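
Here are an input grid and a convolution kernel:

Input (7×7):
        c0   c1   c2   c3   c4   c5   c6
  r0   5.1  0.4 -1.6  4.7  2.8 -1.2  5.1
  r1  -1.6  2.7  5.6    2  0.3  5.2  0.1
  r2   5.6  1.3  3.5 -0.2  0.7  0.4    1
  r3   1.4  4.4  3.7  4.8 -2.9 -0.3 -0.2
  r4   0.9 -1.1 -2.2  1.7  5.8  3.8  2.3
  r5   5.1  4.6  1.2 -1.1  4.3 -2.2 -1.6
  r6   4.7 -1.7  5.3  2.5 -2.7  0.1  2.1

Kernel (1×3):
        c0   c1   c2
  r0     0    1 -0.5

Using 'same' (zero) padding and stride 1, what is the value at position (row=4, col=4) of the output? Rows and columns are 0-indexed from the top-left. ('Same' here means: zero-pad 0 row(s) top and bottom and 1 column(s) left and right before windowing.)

The receptive field on the zero-padded input at this output position is [1.7 5.8 3.8]. Elementwise product with the kernel and sum: 5.8·1 + 3.8·-0.5.

3.9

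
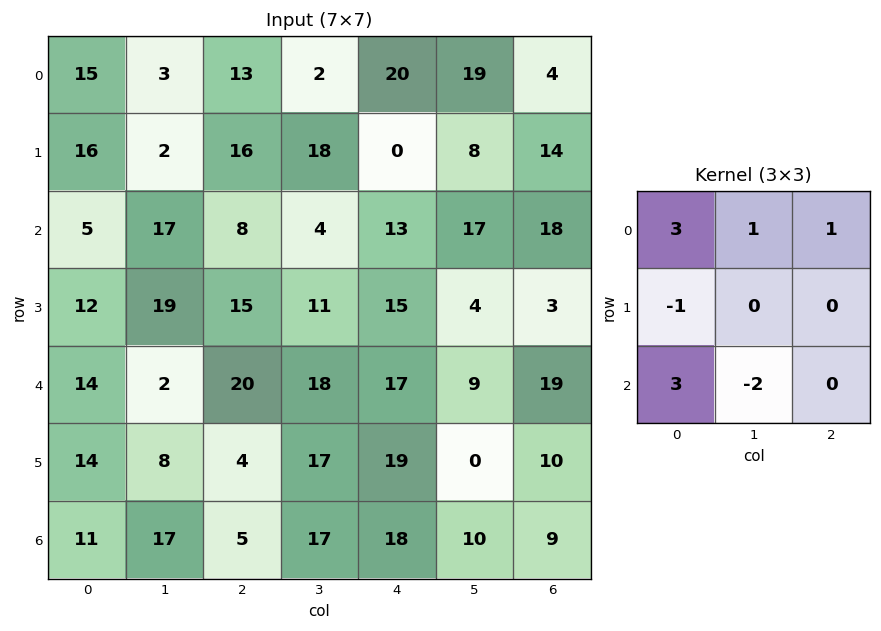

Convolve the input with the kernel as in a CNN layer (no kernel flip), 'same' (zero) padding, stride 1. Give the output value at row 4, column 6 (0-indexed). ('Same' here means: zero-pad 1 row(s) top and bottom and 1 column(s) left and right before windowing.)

The receptive field on the zero-padded input at this output position is [4 3 0 / 9 19 0 / 0 10 0]. Elementwise product with the kernel and sum: 4·3 + 3·1 + 0·1 + 9·-1 + 0·3 + 10·-2.

-14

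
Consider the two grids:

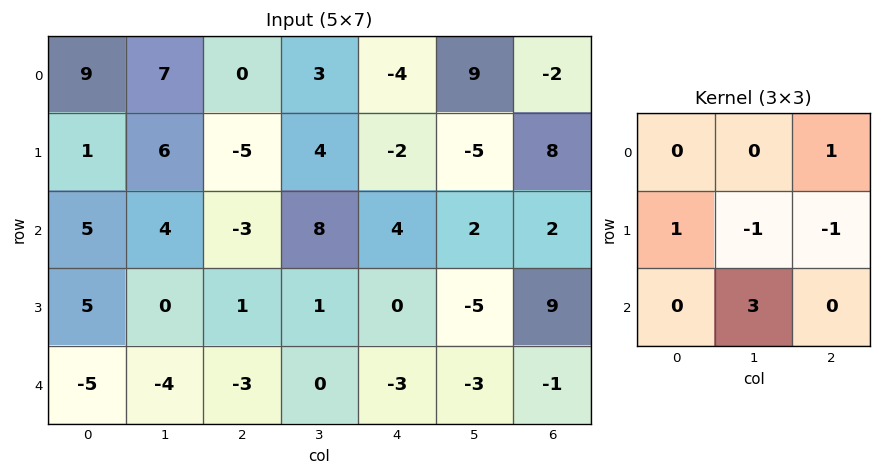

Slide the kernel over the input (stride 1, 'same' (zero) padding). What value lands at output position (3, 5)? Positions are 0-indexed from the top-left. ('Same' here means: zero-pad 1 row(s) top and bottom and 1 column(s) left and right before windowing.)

-11

The receptive field on the zero-padded input at this output position is [4 2 2 / 0 -5 9 / -3 -3 -1]. Elementwise product with the kernel and sum: 2·1 + 0·1 + -5·-1 + 9·-1 + -3·3.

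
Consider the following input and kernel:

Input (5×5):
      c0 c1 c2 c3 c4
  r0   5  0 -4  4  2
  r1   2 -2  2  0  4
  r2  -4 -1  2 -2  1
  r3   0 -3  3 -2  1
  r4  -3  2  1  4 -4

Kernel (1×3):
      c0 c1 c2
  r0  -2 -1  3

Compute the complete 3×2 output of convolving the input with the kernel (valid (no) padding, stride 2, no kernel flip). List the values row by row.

Output[0,0]: The receptive field on the input at this output position is [5 0 -4]. Elementwise product with the kernel and sum: 5·-2 + 0·-1 + -4·3.

-22 10
15 1
7 -18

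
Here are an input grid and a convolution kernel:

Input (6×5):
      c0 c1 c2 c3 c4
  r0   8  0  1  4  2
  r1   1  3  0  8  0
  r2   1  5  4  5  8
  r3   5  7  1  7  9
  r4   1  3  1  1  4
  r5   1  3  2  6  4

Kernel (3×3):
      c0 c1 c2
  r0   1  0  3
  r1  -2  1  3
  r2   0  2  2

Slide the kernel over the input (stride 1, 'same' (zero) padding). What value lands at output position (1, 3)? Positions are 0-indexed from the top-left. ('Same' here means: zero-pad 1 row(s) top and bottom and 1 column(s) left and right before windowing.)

41

The receptive field on the zero-padded input at this output position is [1 4 2 / 0 8 0 / 4 5 8]. Elementwise product with the kernel and sum: 1·1 + 2·3 + 0·-2 + 8·1 + 0·3 + 5·2 + 8·2.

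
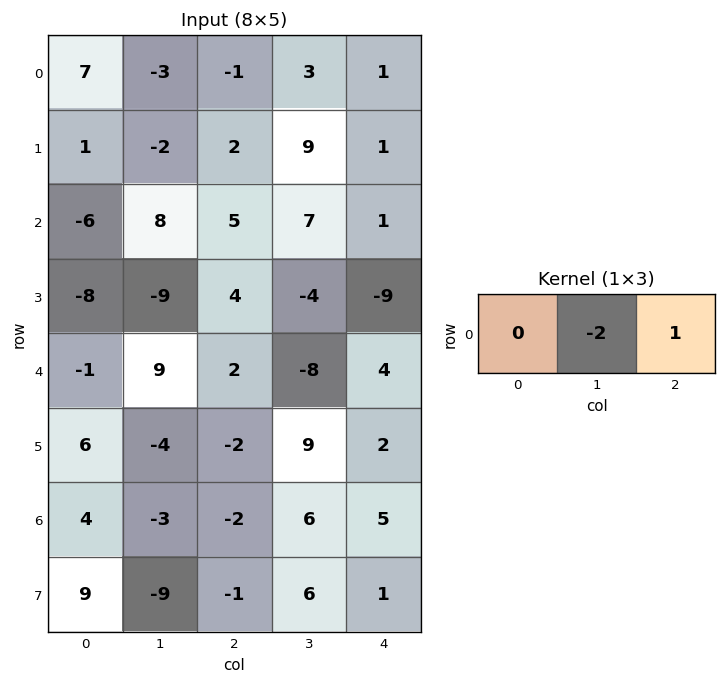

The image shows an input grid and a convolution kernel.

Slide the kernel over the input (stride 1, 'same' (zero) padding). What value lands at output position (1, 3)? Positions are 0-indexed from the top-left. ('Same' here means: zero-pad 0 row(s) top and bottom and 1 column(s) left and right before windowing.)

The receptive field on the zero-padded input at this output position is [2 9 1]. Elementwise product with the kernel and sum: 9·-2 + 1·1.

-17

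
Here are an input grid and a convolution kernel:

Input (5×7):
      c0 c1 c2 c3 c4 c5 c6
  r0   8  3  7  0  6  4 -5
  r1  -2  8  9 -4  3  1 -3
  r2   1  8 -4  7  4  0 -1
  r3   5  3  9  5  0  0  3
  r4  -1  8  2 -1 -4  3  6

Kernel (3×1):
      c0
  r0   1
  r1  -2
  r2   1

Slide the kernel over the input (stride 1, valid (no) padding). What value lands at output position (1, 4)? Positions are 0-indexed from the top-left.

-5

The receptive field on the input at this output position is [3 / 4 / 0]. Elementwise product with the kernel and sum: 3·1 + 4·-2 + 0·1.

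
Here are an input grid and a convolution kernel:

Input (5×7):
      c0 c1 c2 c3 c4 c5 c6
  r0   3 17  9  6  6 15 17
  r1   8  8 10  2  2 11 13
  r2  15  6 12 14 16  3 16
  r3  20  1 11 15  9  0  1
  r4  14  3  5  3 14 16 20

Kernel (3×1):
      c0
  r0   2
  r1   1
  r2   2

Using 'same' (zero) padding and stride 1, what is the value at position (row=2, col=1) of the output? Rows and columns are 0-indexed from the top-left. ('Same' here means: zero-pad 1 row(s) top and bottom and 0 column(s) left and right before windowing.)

The receptive field on the zero-padded input at this output position is [8 / 6 / 1]. Elementwise product with the kernel and sum: 8·2 + 6·1 + 1·2.

24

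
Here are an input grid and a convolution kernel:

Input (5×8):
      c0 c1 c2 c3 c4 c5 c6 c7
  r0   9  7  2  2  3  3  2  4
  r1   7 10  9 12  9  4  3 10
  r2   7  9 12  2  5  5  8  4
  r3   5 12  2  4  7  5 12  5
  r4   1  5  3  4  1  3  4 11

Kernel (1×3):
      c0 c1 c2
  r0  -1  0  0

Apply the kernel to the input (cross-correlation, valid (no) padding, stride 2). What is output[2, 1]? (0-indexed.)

The receptive field on the input at this output position is [3 4 1]. Elementwise product with the kernel and sum: 3·-1.

-3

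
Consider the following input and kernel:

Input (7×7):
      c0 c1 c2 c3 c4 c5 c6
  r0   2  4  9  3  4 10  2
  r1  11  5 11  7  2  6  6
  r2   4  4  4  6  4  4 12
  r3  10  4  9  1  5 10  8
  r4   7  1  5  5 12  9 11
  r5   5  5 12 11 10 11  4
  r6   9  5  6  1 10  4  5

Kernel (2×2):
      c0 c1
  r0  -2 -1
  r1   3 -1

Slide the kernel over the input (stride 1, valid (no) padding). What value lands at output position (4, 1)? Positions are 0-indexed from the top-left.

-4

The receptive field on the input at this output position is [1 5 / 5 12]. Elementwise product with the kernel and sum: 1·-2 + 5·-1 + 5·3 + 12·-1.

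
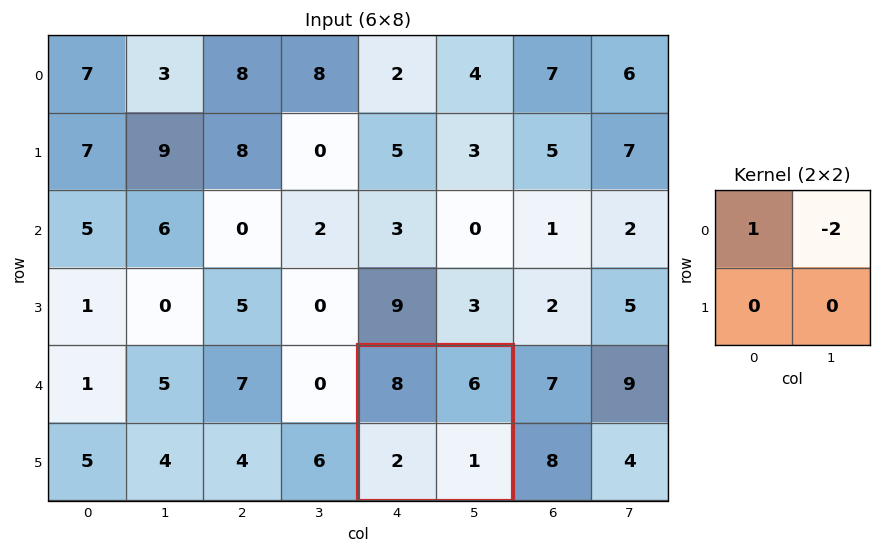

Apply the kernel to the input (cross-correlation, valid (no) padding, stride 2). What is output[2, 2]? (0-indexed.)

The receptive field on the input at this output position is [8 6 / 2 1]. Elementwise product with the kernel and sum: 8·1 + 6·-2.

-4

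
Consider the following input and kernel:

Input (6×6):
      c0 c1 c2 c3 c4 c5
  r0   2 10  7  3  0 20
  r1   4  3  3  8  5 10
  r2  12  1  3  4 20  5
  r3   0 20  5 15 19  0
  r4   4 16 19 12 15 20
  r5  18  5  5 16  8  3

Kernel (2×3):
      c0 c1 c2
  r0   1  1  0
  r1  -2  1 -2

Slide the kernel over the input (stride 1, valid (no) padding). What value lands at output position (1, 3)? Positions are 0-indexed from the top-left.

15

The receptive field on the input at this output position is [8 5 10 / 4 20 5]. Elementwise product with the kernel and sum: 8·1 + 5·1 + 4·-2 + 20·1 + 5·-2.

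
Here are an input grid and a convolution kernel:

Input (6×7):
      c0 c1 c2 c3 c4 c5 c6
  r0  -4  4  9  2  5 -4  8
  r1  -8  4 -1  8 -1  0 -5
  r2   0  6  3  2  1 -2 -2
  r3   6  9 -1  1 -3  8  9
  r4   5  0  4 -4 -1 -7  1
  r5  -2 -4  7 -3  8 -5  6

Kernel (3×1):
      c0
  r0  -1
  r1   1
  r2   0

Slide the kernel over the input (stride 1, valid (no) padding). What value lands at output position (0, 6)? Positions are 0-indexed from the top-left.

-13

The receptive field on the input at this output position is [8 / -5 / -2]. Elementwise product with the kernel and sum: 8·-1 + -5·1.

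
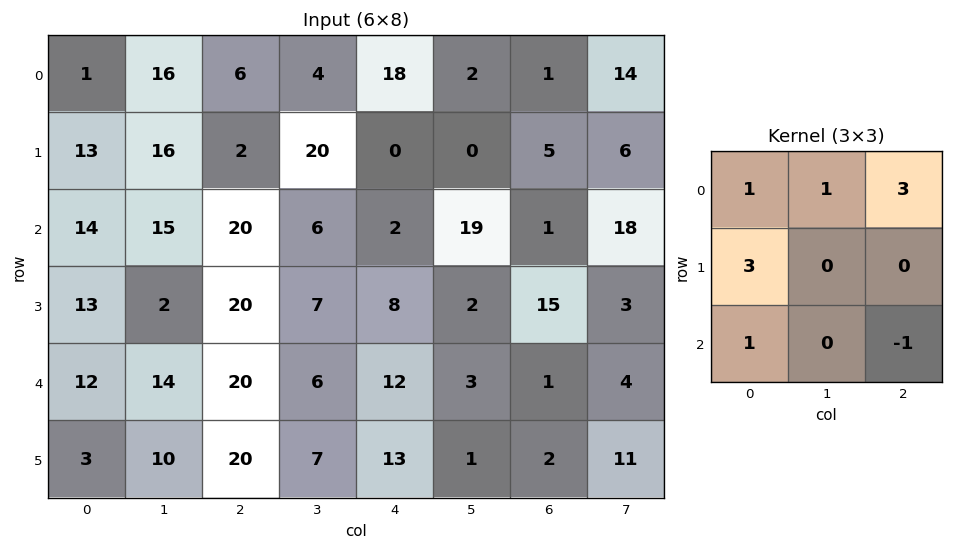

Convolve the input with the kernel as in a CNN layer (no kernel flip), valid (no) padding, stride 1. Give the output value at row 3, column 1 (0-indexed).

88

The receptive field on the input at this output position is [2 20 7 / 14 20 6 / 10 20 7]. Elementwise product with the kernel and sum: 2·1 + 20·1 + 7·3 + 14·3 + 10·1 + 7·-1.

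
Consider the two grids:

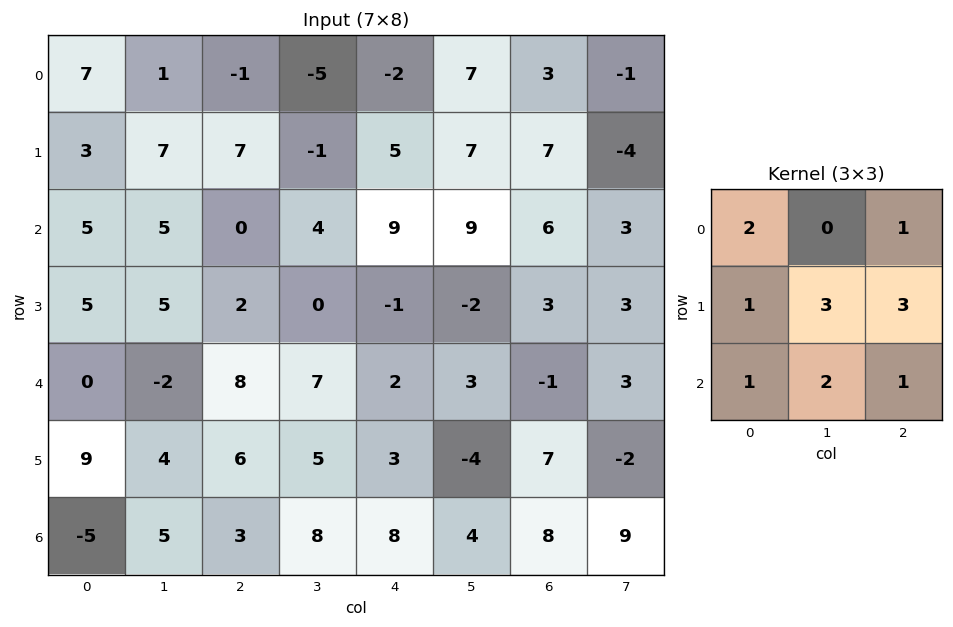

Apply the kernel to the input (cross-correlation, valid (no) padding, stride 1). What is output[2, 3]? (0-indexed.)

22

The receptive field on the input at this output position is [4 9 9 / 0 -1 -2 / 7 2 3]. Elementwise product with the kernel and sum: 4·2 + 9·1 + 0·1 + -1·3 + -2·3 + 7·1 + 2·2 + 3·1.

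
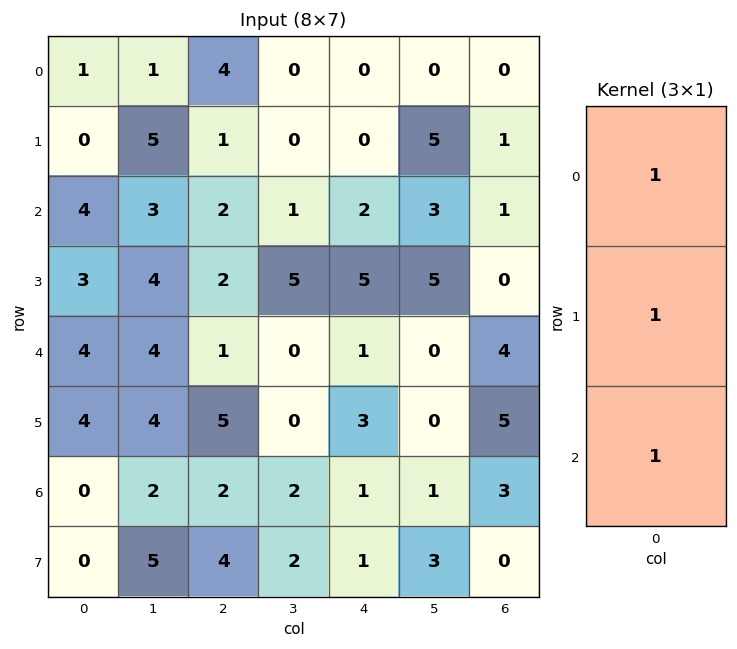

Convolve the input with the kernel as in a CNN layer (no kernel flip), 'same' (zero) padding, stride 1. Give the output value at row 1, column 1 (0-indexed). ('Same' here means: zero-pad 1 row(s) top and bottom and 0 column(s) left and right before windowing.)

The receptive field on the zero-padded input at this output position is [1 / 5 / 3]. Elementwise product with the kernel and sum: 1·1 + 5·1 + 3·1.

9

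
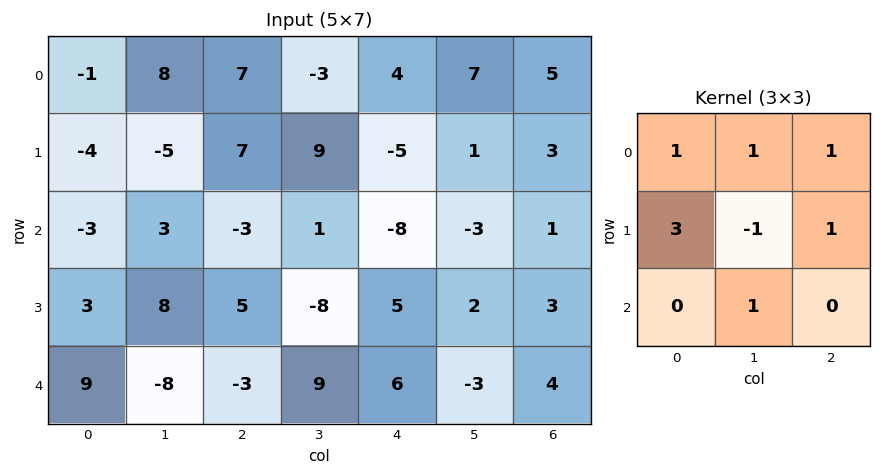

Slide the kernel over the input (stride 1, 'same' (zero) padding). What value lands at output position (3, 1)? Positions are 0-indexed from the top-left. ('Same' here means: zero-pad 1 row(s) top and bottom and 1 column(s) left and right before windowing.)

The receptive field on the zero-padded input at this output position is [-3 3 -3 / 3 8 5 / 9 -8 -3]. Elementwise product with the kernel and sum: -3·1 + 3·1 + -3·1 + 3·3 + 8·-1 + 5·1 + -8·1.

-5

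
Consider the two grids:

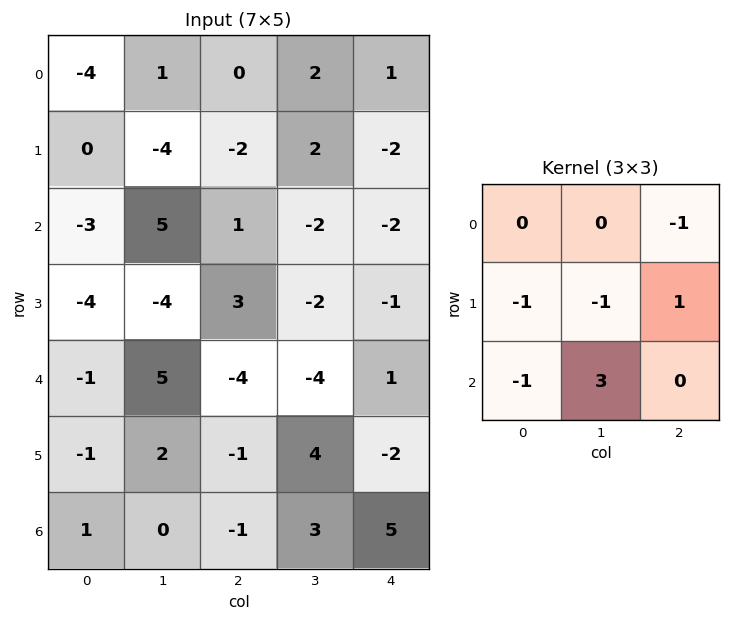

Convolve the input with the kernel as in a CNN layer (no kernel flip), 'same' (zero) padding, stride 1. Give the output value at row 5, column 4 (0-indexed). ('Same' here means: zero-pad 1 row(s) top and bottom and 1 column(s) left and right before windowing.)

10

The receptive field on the zero-padded input at this output position is [-4 1 0 / 4 -2 0 / 3 5 0]. Elementwise product with the kernel and sum: 0·-1 + 4·-1 + -2·-1 + 0·1 + 3·-1 + 5·3.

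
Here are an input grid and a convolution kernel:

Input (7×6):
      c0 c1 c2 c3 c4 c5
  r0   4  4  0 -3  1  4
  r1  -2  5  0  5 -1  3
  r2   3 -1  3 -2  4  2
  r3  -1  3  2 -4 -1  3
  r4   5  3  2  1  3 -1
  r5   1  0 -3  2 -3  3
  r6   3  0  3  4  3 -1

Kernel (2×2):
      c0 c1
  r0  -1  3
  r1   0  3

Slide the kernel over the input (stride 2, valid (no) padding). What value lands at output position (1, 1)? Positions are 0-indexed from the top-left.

The receptive field on the input at this output position is [3 -2 / 2 -4]. Elementwise product with the kernel and sum: 3·-1 + -2·3 + -4·3.

-21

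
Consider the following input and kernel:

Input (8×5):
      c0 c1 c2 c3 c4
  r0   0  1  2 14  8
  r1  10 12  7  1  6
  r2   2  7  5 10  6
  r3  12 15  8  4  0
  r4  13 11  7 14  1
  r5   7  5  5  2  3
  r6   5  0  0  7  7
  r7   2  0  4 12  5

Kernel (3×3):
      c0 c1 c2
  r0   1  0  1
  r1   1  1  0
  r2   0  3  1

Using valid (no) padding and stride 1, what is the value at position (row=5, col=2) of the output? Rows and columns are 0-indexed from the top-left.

56

The receptive field on the input at this output position is [5 2 3 / 0 7 7 / 4 12 5]. Elementwise product with the kernel and sum: 5·1 + 3·1 + 0·1 + 7·1 + 12·3 + 5·1.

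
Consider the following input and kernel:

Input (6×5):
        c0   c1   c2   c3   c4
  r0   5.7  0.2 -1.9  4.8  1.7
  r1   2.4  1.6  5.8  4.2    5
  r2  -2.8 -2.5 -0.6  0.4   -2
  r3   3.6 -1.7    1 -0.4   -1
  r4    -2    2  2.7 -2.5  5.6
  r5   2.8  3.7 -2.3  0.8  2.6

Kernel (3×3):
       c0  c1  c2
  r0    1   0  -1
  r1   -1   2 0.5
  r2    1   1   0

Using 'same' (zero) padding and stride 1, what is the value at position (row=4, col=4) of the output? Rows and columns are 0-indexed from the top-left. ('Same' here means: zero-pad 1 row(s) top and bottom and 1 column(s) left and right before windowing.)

The receptive field on the zero-padded input at this output position is [-0.4 -1 0 / -2.5 5.6 0 / 0.8 2.6 0]. Elementwise product with the kernel and sum: -0.4·1 + 0·-1 + -2.5·-1 + 5.6·2 + 0·0.5 + 0.8·1 + 2.6·1.

16.7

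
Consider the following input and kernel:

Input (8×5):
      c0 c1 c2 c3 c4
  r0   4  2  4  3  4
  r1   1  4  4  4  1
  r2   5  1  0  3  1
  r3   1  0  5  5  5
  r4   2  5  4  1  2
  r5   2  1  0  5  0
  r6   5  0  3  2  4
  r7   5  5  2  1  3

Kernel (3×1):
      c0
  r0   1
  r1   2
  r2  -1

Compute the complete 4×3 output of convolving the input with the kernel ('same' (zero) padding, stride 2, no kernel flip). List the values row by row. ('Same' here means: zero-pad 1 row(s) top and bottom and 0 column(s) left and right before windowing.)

Output[0,0]: The receptive field on the zero-padded input at this output position is [0 / 4 / 1]. Elementwise product with the kernel and sum: 0·1 + 4·2 + 1·-1.

7 4 7
10 -1 -2
3 13 9
7 4 5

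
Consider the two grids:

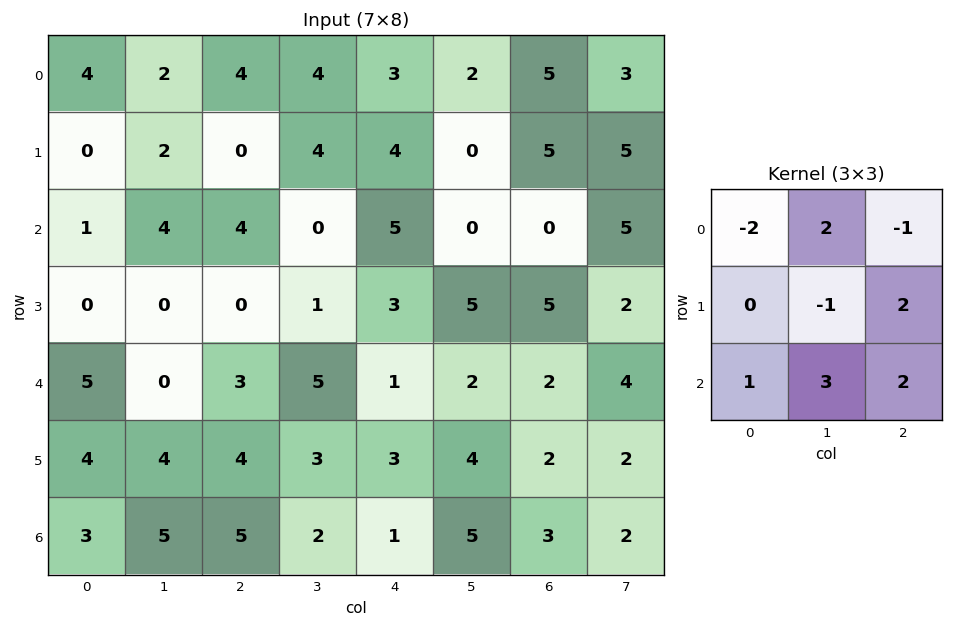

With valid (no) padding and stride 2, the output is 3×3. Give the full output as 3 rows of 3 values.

11 15 8
13 12 6
19 19 22

Output[0,0]: The receptive field on the input at this output position is [4 2 4 / 0 2 0 / 1 4 4]. Elementwise product with the kernel and sum: 4·-2 + 2·2 + 4·-1 + 2·-1 + 0·2 + 1·1 + 4·3 + 4·2.
Output[0,1]: The receptive field on the input at this output position is [4 4 3 / 0 4 4 / 4 0 5]. Elementwise product with the kernel and sum: 4·-2 + 4·2 + 3·-1 + 4·-1 + 4·2 + 4·1 + 0·3 + 5·2.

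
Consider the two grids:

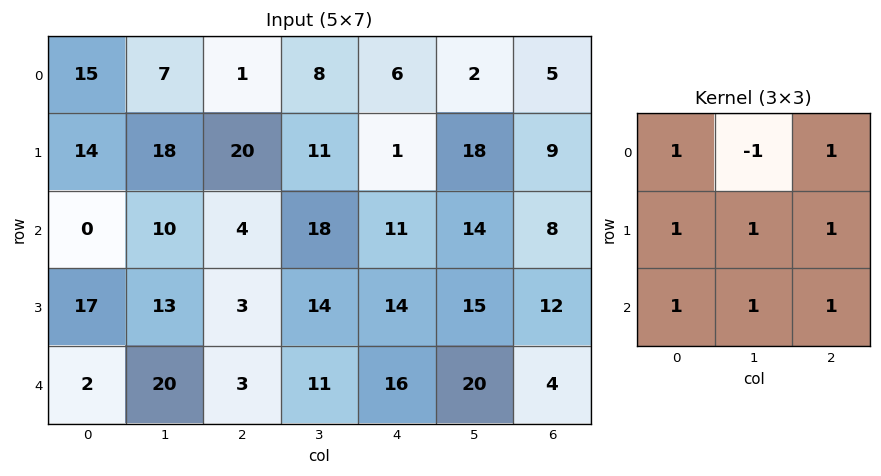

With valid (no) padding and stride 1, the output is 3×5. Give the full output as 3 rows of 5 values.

Output[0,0]: The receptive field on the input at this output position is [15 7 1 / 14 18 20 / 0 10 4]. Elementwise product with the kernel and sum: 15·1 + 7·-1 + 1·1 + 14·1 + 18·1 + 20·1 + 0·1 + 10·1 + 4·1.

75 95 64 77 70
63 71 74 114 66
52 88 58 111 86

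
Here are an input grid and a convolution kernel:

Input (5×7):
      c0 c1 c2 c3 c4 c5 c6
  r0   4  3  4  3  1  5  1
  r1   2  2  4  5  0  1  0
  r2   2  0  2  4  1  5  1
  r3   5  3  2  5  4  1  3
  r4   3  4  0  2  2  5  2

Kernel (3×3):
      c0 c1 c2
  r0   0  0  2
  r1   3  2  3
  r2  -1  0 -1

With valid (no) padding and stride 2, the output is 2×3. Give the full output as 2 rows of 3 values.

26 21 2
28 28 21

Output[0,0]: The receptive field on the input at this output position is [4 3 4 / 2 2 4 / 2 0 2]. Elementwise product with the kernel and sum: 4·2 + 2·3 + 2·2 + 4·3 + 2·-1 + 2·-1.
Output[0,1]: The receptive field on the input at this output position is [4 3 1 / 4 5 0 / 2 4 1]. Elementwise product with the kernel and sum: 1·2 + 4·3 + 5·2 + 0·3 + 2·-1 + 1·-1.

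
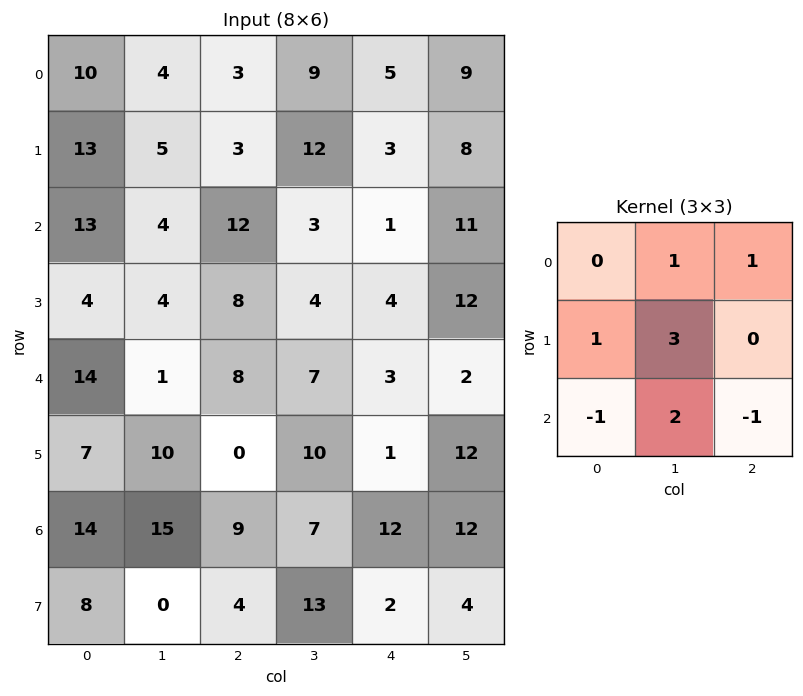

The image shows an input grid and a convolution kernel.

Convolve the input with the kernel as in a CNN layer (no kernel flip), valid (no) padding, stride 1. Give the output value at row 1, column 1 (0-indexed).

63

The receptive field on the input at this output position is [5 3 12 / 4 12 3 / 4 8 4]. Elementwise product with the kernel and sum: 3·1 + 12·1 + 4·1 + 12·3 + 4·-1 + 8·2 + 4·-1.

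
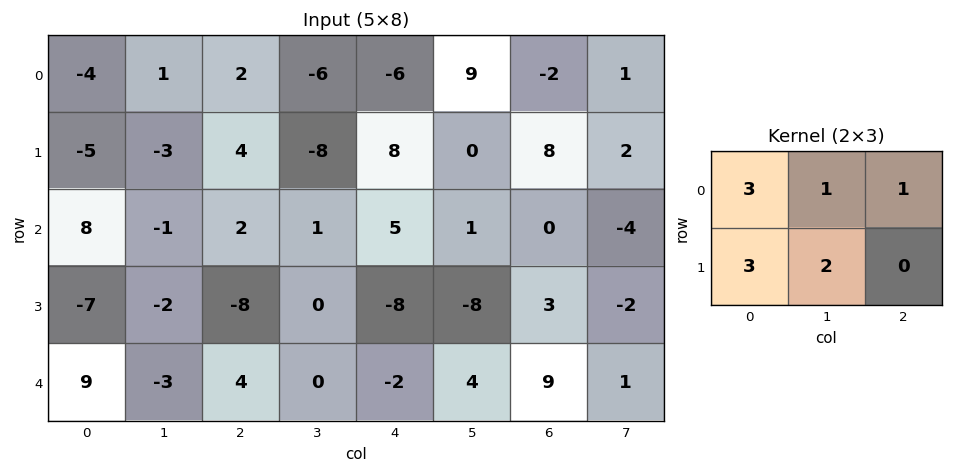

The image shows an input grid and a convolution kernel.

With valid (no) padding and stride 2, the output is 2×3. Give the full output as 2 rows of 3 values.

-30 -10 13
0 -12 -24

Output[0,0]: The receptive field on the input at this output position is [-4 1 2 / -5 -3 4]. Elementwise product with the kernel and sum: -4·3 + 1·1 + 2·1 + -5·3 + -3·2.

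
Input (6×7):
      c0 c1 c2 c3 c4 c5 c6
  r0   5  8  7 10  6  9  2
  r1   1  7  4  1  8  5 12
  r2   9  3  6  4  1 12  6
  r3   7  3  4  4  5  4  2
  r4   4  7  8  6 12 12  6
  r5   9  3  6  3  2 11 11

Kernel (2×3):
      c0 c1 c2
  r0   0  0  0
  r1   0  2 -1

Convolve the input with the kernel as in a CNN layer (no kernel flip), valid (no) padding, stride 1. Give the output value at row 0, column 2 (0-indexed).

The receptive field on the input at this output position is [7 10 6 / 4 1 8]. Elementwise product with the kernel and sum: 1·2 + 8·-1.

-6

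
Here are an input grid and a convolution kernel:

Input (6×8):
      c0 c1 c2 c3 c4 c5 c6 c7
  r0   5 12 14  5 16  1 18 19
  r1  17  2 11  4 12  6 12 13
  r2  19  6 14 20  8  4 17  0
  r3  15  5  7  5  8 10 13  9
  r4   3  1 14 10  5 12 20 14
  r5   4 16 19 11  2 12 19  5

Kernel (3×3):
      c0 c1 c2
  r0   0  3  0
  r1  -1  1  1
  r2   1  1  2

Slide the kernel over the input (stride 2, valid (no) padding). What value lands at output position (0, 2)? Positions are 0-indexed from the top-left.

55

The receptive field on the input at this output position is [16 1 18 / 12 6 12 / 8 4 17]. Elementwise product with the kernel and sum: 1·3 + 12·-1 + 6·1 + 12·1 + 8·1 + 4·1 + 17·2.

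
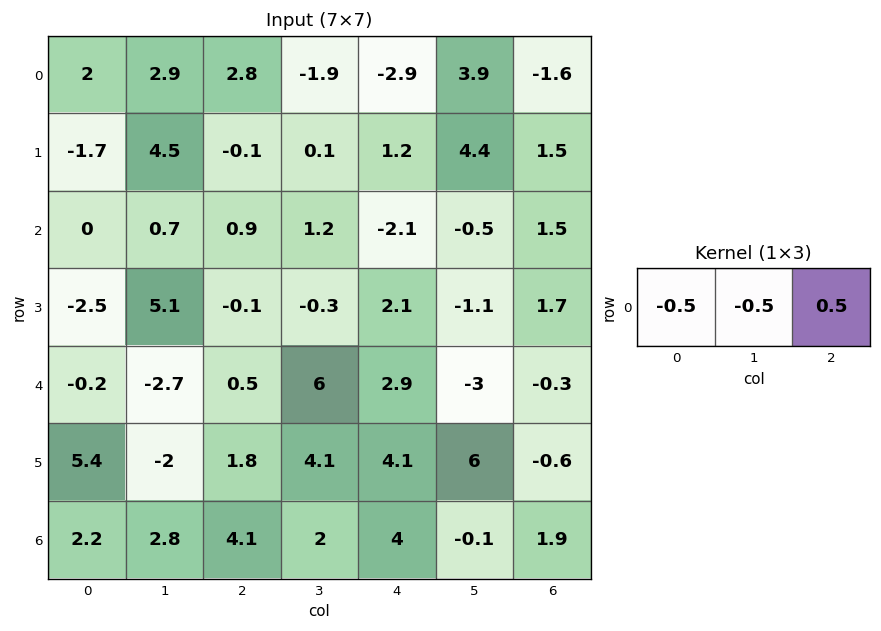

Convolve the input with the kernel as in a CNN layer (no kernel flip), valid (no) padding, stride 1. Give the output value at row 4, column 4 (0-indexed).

The receptive field on the input at this output position is [2.9 -3 -0.3]. Elementwise product with the kernel and sum: 2.9·-0.5 + -3·-0.5 + -0.3·0.5.

-0.1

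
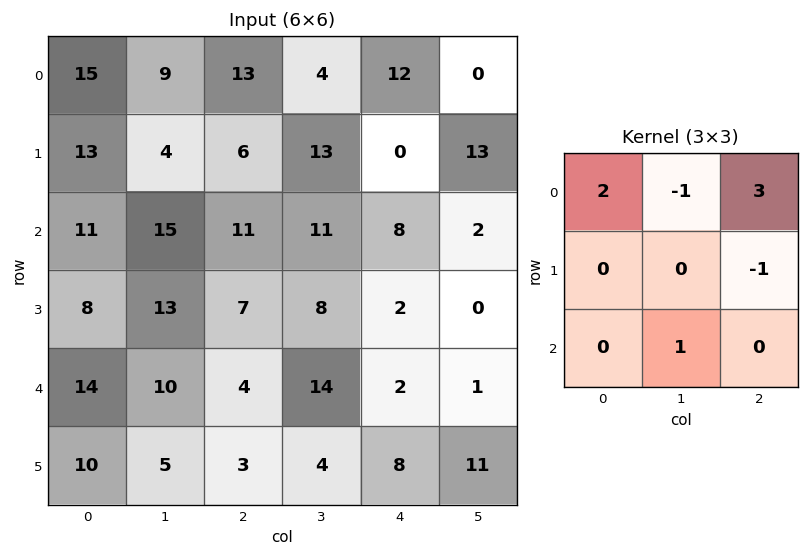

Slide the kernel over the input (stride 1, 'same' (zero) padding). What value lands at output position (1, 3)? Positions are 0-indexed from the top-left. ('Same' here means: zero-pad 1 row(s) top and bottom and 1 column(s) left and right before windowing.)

69

The receptive field on the zero-padded input at this output position is [13 4 12 / 6 13 0 / 11 11 8]. Elementwise product with the kernel and sum: 13·2 + 4·-1 + 12·3 + 0·-1 + 11·1.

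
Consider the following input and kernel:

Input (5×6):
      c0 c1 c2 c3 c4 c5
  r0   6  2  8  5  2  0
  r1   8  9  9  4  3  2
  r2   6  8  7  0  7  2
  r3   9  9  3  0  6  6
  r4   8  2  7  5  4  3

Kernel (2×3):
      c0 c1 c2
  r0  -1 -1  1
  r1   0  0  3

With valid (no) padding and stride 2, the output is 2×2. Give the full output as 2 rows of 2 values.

27 -2
2 18

Output[0,0]: The receptive field on the input at this output position is [6 2 8 / 8 9 9]. Elementwise product with the kernel and sum: 6·-1 + 2·-1 + 8·1 + 9·3.
Output[0,1]: The receptive field on the input at this output position is [8 5 2 / 9 4 3]. Elementwise product with the kernel and sum: 8·-1 + 5·-1 + 2·1 + 3·3.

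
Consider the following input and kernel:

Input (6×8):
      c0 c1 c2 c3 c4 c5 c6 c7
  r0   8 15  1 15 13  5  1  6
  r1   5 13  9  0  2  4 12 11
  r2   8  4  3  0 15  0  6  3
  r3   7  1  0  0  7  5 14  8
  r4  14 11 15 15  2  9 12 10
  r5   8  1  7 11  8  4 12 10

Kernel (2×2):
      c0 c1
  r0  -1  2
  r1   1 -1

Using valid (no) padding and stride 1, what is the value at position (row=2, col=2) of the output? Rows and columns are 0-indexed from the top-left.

The receptive field on the input at this output position is [3 0 / 0 0]. Elementwise product with the kernel and sum: 3·-1 + 0·2 + 0·1 + 0·-1.

-3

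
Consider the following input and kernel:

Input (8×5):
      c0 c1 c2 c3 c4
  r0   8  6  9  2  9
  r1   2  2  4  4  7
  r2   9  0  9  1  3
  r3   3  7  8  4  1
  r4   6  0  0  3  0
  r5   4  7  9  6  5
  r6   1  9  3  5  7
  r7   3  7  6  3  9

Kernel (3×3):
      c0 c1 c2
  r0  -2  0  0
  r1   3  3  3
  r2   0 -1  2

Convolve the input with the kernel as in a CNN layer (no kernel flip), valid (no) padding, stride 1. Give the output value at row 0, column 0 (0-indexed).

The receptive field on the input at this output position is [8 6 9 / 2 2 4 / 9 0 9]. Elementwise product with the kernel and sum: 8·-2 + 2·3 + 2·3 + 4·3 + 0·-1 + 9·2.

26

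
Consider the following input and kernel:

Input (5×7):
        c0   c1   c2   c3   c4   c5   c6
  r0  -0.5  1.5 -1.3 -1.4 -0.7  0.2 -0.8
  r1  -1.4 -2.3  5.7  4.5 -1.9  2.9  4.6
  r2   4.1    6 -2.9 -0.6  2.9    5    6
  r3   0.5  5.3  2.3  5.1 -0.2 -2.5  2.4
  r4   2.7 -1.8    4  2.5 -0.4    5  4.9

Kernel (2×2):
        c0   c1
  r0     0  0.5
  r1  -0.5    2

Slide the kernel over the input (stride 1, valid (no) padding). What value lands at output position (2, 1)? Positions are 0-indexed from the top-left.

0.5

The receptive field on the input at this output position is [6 -2.9 / 5.3 2.3]. Elementwise product with the kernel and sum: -2.9·0.5 + 5.3·-0.5 + 2.3·2.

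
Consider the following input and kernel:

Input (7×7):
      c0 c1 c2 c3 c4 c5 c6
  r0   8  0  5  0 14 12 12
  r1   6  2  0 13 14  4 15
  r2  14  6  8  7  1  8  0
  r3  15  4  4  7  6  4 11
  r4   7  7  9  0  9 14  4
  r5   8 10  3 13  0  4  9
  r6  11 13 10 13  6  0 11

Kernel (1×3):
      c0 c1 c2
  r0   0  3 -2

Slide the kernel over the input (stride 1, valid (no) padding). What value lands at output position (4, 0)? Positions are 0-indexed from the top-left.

3

The receptive field on the input at this output position is [7 7 9]. Elementwise product with the kernel and sum: 7·3 + 9·-2.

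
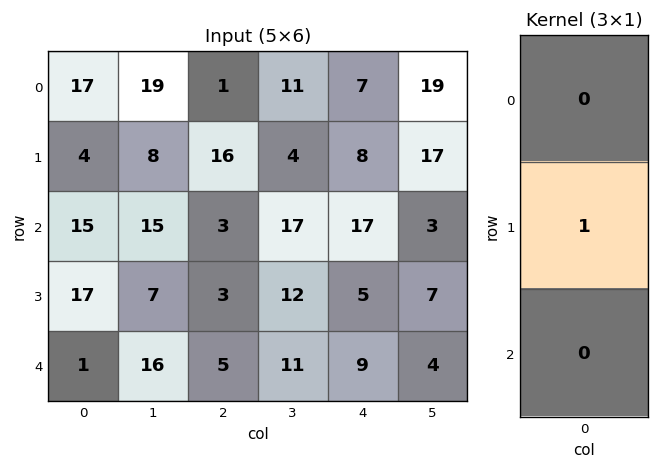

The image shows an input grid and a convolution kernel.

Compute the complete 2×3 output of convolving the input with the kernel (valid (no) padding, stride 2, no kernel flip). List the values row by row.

4 16 8
17 3 5

Output[0,0]: The receptive field on the input at this output position is [17 / 4 / 15]. Elementwise product with the kernel and sum: 4·1.
Output[0,1]: The receptive field on the input at this output position is [1 / 16 / 3]. Elementwise product with the kernel and sum: 16·1.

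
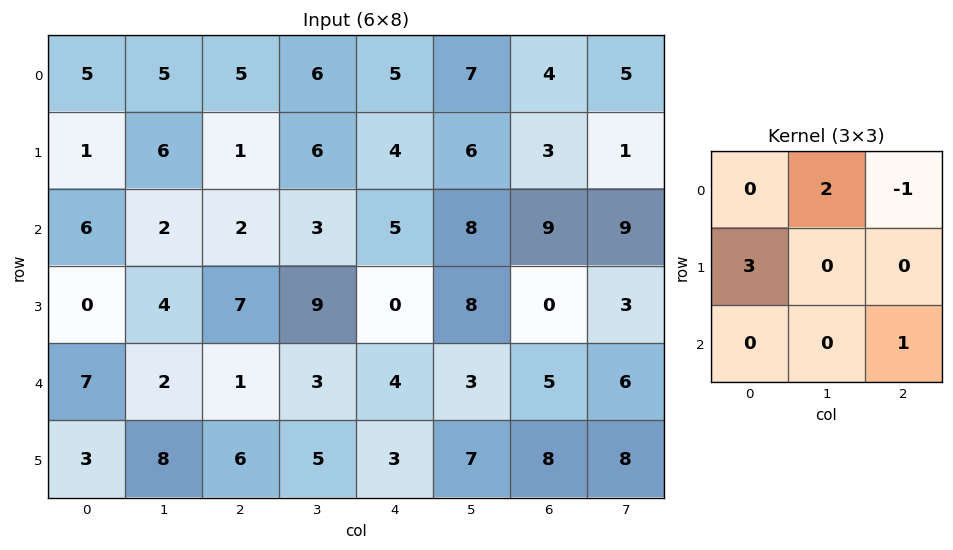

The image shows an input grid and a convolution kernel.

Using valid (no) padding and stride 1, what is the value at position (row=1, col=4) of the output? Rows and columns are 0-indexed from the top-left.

24

The receptive field on the input at this output position is [4 6 3 / 5 8 9 / 0 8 0]. Elementwise product with the kernel and sum: 6·2 + 3·-1 + 5·3 + 0·1.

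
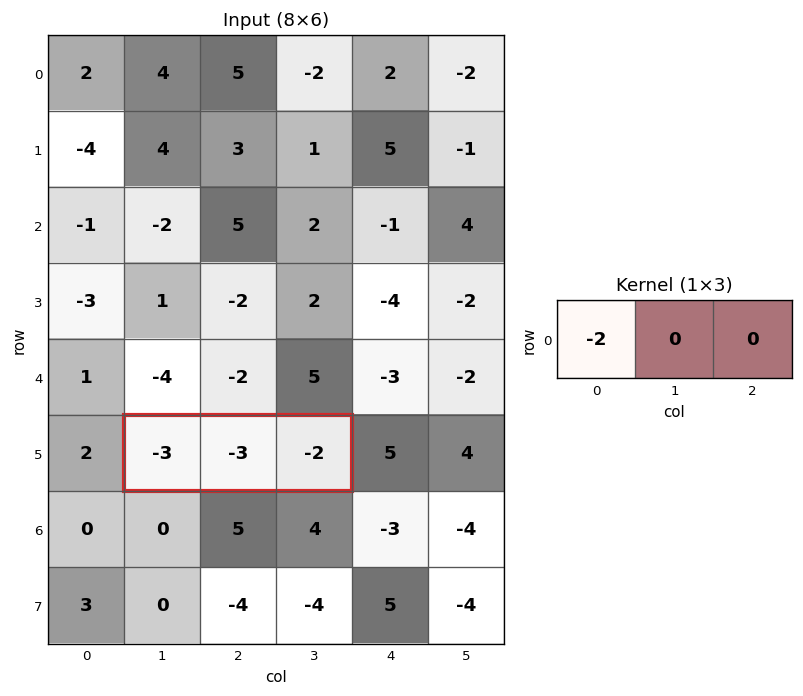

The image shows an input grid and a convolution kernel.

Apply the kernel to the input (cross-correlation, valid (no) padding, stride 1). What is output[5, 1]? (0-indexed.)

6

The receptive field on the input at this output position is [-3 -3 -2]. Elementwise product with the kernel and sum: -3·-2.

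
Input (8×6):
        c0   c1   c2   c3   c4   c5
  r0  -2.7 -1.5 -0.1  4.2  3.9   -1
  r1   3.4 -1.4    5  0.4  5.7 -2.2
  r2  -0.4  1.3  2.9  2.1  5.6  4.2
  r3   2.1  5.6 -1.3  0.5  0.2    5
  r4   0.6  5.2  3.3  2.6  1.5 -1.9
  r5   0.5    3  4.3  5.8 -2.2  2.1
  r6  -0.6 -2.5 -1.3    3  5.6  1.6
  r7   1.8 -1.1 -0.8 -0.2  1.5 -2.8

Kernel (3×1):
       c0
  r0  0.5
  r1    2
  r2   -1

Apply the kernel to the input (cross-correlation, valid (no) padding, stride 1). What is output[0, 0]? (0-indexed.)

The receptive field on the input at this output position is [-2.7 / 3.4 / -0.4]. Elementwise product with the kernel and sum: -2.7·0.5 + 3.4·2 + -0.4·-1.

5.85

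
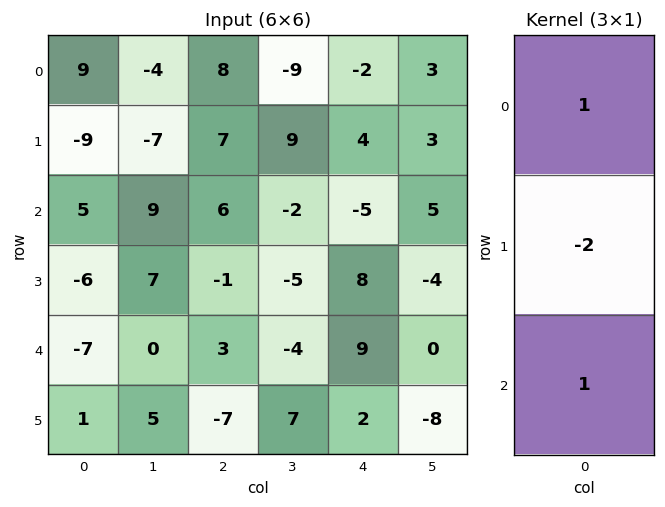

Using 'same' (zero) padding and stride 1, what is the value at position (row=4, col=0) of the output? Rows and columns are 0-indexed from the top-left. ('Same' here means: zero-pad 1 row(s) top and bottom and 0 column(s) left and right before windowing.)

The receptive field on the zero-padded input at this output position is [-6 / -7 / 1]. Elementwise product with the kernel and sum: -6·1 + -7·-2 + 1·1.

9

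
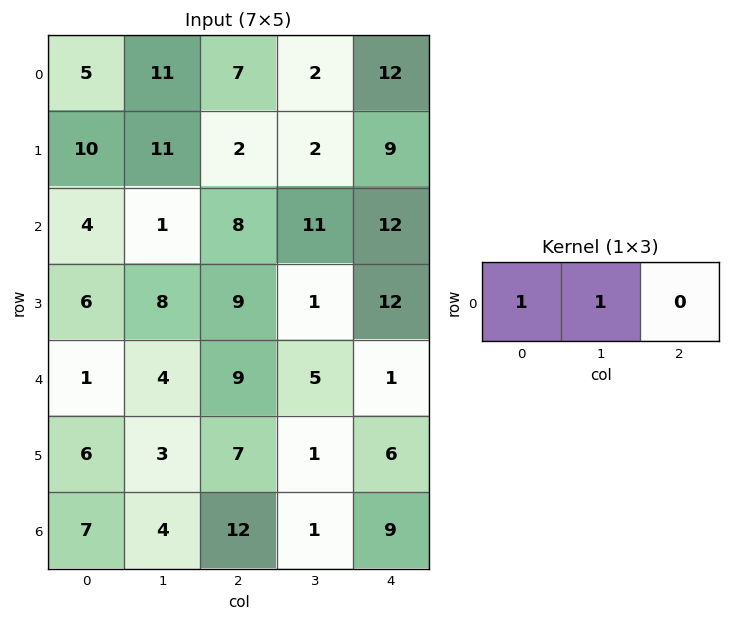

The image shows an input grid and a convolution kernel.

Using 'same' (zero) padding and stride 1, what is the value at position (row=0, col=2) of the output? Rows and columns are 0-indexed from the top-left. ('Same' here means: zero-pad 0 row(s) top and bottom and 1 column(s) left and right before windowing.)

The receptive field on the zero-padded input at this output position is [11 7 2]. Elementwise product with the kernel and sum: 11·1 + 7·1.

18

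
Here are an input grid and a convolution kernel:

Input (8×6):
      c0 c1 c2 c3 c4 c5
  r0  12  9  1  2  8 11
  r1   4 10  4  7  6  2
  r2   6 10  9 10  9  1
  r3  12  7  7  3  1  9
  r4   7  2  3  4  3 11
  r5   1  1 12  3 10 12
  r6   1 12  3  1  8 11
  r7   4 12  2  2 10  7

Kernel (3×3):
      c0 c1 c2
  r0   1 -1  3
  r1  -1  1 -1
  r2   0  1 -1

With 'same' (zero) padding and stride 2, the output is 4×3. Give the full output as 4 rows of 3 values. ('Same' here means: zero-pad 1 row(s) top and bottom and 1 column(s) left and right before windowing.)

-3 -13 -1
27 20 -3
14 15 15
-17 -12 28

Output[0,0]: The receptive field on the zero-padded input at this output position is [0 0 0 / 0 12 9 / 0 4 10]. Elementwise product with the kernel and sum: 0·1 + 0·-1 + 0·3 + 0·-1 + 12·1 + 9·-1 + 4·1 + 10·-1.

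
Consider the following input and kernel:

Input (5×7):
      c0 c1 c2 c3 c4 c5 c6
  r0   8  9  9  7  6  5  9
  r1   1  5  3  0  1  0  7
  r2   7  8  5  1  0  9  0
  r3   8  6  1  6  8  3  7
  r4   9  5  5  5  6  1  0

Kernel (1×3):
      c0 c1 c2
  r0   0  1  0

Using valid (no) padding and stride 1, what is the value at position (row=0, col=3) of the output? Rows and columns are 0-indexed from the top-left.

The receptive field on the input at this output position is [7 6 5]. Elementwise product with the kernel and sum: 6·1.

6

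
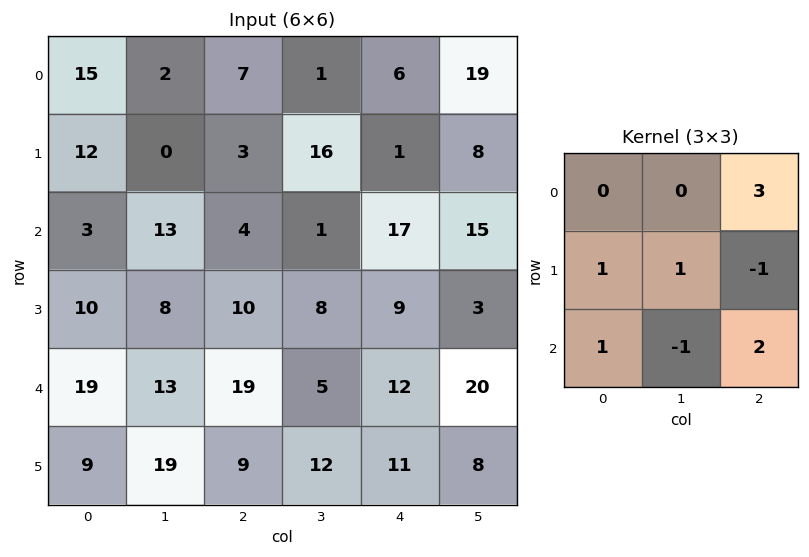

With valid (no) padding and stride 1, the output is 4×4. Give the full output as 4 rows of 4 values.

28 1 73 80
43 78 11 32
64 17 98 92
51 85 58 23

Output[0,0]: The receptive field on the input at this output position is [15 2 7 / 12 0 3 / 3 13 4]. Elementwise product with the kernel and sum: 7·3 + 12·1 + 0·1 + 3·-1 + 3·1 + 13·-1 + 4·2.
Output[0,1]: The receptive field on the input at this output position is [2 7 1 / 0 3 16 / 13 4 1]. Elementwise product with the kernel and sum: 1·3 + 0·1 + 3·1 + 16·-1 + 13·1 + 4·-1 + 1·2.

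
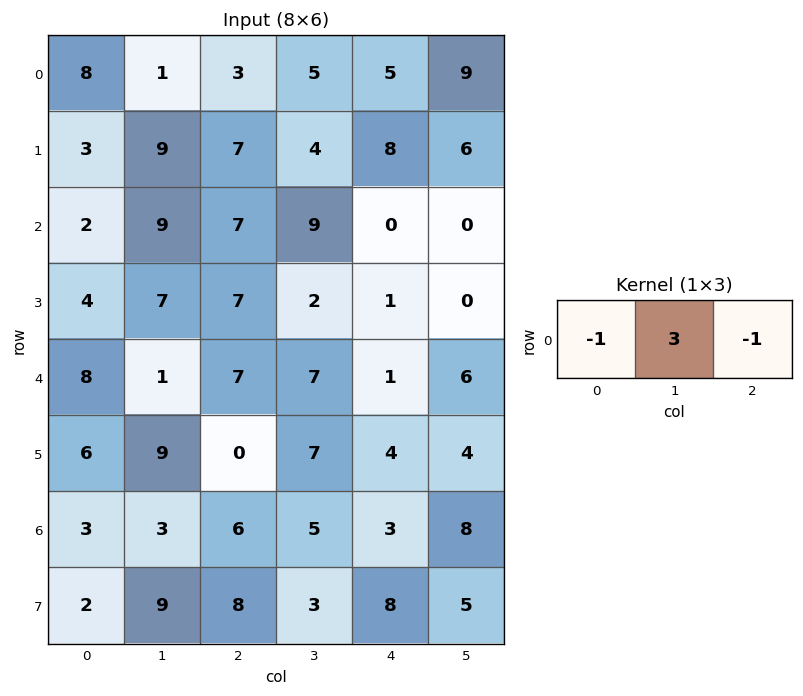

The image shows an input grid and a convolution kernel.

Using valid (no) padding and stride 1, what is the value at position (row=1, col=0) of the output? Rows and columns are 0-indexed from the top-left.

17

The receptive field on the input at this output position is [3 9 7]. Elementwise product with the kernel and sum: 3·-1 + 9·3 + 7·-1.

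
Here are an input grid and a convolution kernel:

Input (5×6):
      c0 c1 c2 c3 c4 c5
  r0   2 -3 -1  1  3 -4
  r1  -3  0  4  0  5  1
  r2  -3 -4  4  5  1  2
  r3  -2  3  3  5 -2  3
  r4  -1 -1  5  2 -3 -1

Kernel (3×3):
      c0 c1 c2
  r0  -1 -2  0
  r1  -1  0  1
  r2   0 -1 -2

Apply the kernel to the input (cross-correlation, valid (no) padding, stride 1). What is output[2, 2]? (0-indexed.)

The receptive field on the input at this output position is [4 5 1 / 3 5 -2 / 5 2 -3]. Elementwise product with the kernel and sum: 4·-1 + 5·-2 + 3·-1 + -2·1 + 2·-1 + -3·-2.

-15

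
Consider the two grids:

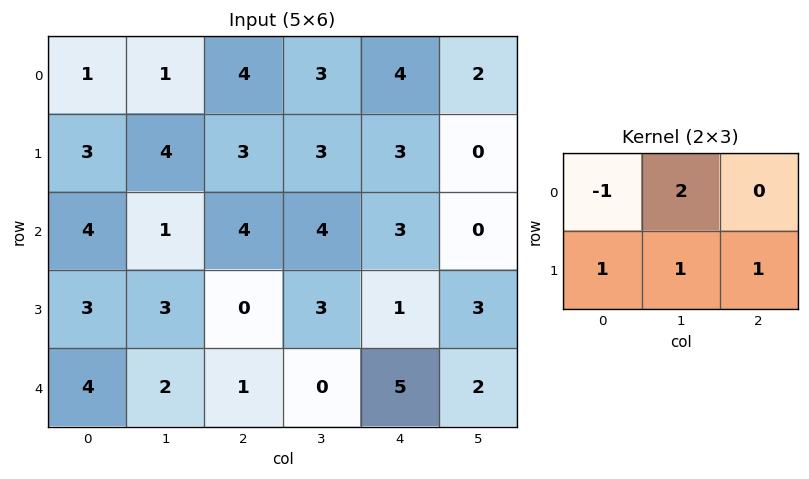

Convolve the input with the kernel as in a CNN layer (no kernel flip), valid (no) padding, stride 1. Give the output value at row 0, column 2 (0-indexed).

The receptive field on the input at this output position is [4 3 4 / 3 3 3]. Elementwise product with the kernel and sum: 4·-1 + 3·2 + 3·1 + 3·1 + 3·1.

11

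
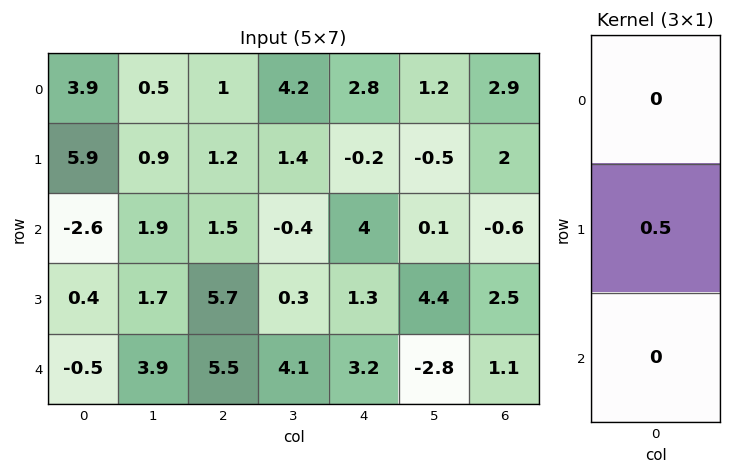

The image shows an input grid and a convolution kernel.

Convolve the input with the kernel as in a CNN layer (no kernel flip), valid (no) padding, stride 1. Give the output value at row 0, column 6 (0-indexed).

The receptive field on the input at this output position is [2.9 / 2 / -0.6]. Elementwise product with the kernel and sum: 2·0.5.

1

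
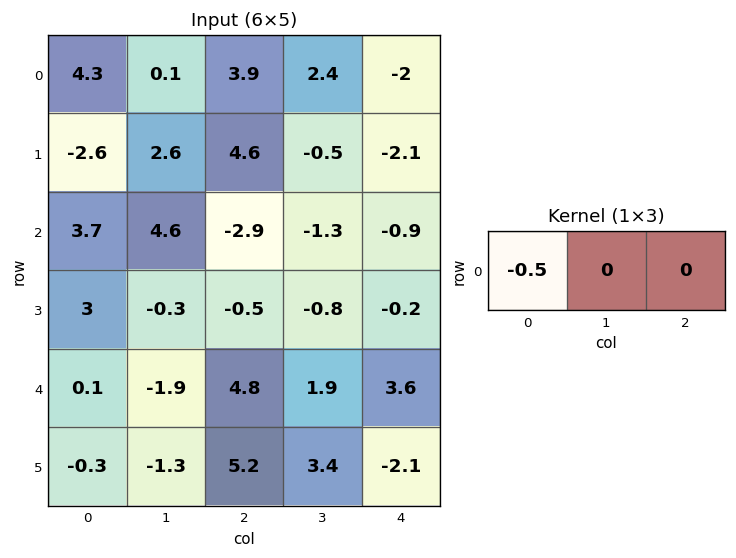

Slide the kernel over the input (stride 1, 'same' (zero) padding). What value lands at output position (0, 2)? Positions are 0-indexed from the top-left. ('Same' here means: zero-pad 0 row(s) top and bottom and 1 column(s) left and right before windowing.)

-0.05

The receptive field on the zero-padded input at this output position is [0.1 3.9 2.4]. Elementwise product with the kernel and sum: 0.1·-0.5.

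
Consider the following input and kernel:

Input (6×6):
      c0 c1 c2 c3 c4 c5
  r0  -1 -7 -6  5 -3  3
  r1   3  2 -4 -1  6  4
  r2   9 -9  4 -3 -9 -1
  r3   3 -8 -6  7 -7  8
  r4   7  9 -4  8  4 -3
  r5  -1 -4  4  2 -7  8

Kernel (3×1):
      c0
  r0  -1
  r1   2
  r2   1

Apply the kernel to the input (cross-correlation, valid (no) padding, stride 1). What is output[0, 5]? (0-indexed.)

The receptive field on the input at this output position is [3 / 4 / -1]. Elementwise product with the kernel and sum: 3·-1 + 4·2 + -1·1.

4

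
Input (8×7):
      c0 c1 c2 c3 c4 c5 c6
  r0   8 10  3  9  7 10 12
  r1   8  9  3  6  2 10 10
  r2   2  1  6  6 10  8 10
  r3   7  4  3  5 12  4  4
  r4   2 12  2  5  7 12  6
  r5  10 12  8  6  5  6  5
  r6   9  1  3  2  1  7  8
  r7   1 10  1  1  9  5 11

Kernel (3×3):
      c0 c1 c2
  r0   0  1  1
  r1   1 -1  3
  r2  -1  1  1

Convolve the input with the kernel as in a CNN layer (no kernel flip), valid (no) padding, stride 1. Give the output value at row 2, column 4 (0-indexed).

49

The receptive field on the input at this output position is [10 8 10 / 12 4 4 / 7 12 6]. Elementwise product with the kernel and sum: 8·1 + 10·1 + 12·1 + 4·-1 + 4·3 + 7·-1 + 12·1 + 6·1.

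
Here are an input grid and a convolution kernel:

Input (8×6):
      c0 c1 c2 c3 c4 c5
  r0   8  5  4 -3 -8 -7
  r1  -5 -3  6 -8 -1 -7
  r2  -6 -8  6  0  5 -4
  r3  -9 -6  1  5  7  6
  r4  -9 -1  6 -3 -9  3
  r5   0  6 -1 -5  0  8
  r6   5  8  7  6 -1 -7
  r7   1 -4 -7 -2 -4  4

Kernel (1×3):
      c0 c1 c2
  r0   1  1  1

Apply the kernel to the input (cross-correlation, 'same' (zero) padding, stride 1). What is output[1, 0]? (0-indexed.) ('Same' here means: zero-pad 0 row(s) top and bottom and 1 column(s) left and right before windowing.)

The receptive field on the zero-padded input at this output position is [0 -5 -3]. Elementwise product with the kernel and sum: 0·1 + -5·1 + -3·1.

-8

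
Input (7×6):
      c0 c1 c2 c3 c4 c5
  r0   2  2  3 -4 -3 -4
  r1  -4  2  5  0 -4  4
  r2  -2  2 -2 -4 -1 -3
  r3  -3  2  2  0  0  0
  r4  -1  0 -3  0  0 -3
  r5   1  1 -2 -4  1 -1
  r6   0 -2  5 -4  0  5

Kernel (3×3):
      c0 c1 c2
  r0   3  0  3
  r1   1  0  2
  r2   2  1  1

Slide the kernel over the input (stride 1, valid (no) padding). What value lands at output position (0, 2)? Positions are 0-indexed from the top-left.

-12

The receptive field on the input at this output position is [3 -4 -3 / 5 0 -4 / -2 -4 -1]. Elementwise product with the kernel and sum: 3·3 + -3·3 + 5·1 + -4·2 + -2·2 + -4·1 + -1·1.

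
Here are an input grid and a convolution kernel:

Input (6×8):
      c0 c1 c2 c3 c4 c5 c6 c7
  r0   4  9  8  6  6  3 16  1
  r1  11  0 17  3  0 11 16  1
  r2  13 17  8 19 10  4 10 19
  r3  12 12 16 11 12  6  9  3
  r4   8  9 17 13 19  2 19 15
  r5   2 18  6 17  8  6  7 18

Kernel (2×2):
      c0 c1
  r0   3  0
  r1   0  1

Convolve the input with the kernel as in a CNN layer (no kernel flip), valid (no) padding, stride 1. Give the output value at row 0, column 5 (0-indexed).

The receptive field on the input at this output position is [3 16 / 11 16]. Elementwise product with the kernel and sum: 3·3 + 16·1.

25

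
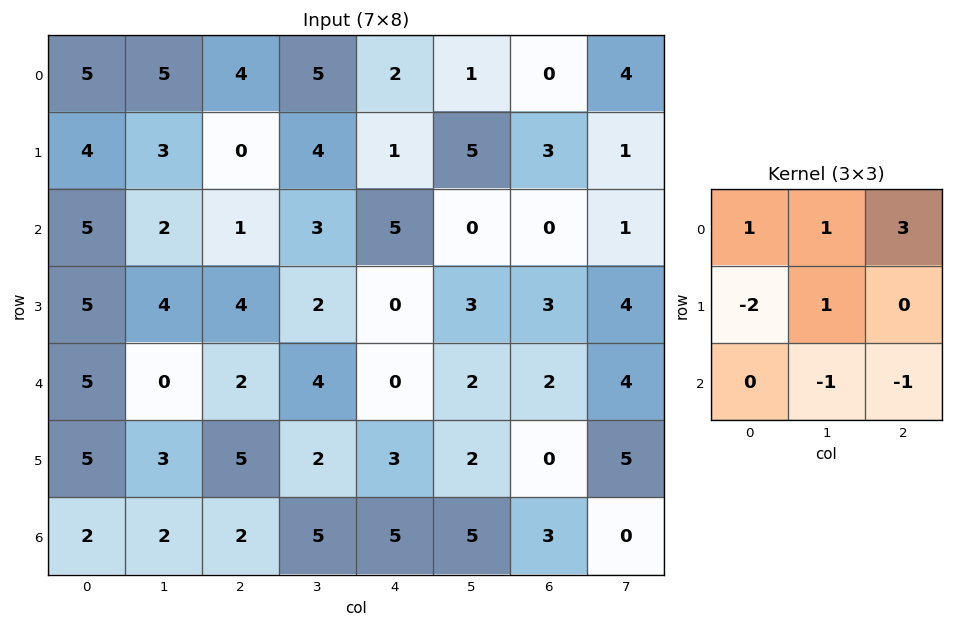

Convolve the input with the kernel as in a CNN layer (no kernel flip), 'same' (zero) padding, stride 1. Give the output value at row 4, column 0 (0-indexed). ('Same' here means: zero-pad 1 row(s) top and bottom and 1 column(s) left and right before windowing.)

The receptive field on the zero-padded input at this output position is [0 5 4 / 0 5 0 / 0 5 3]. Elementwise product with the kernel and sum: 0·1 + 5·1 + 4·3 + 0·-2 + 5·1 + 5·-1 + 3·-1.

14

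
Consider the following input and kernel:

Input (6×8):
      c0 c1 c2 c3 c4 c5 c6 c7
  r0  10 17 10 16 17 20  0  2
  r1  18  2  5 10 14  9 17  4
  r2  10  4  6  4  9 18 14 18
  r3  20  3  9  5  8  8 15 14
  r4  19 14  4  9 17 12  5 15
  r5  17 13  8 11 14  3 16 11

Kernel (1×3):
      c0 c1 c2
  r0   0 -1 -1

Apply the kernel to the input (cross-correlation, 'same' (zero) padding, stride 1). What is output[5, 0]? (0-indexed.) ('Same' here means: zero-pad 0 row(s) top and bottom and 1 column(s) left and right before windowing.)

-30

The receptive field on the zero-padded input at this output position is [0 17 13]. Elementwise product with the kernel and sum: 17·-1 + 13·-1.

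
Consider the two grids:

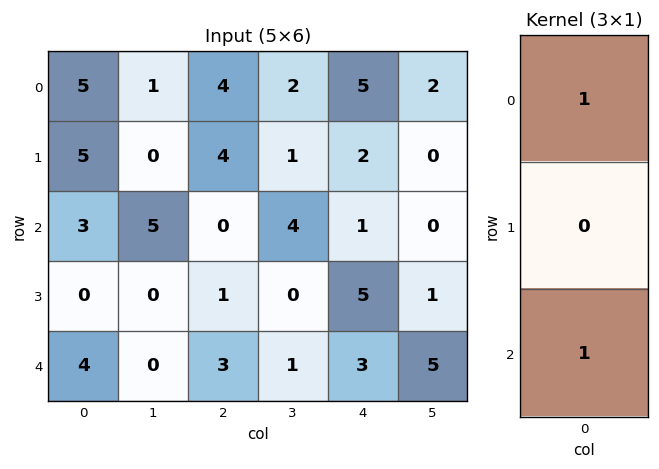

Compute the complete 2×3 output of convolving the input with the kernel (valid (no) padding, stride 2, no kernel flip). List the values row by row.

8 4 6
7 3 4

Output[0,0]: The receptive field on the input at this output position is [5 / 5 / 3]. Elementwise product with the kernel and sum: 5·1 + 3·1.
Output[0,1]: The receptive field on the input at this output position is [4 / 4 / 0]. Elementwise product with the kernel and sum: 4·1 + 0·1.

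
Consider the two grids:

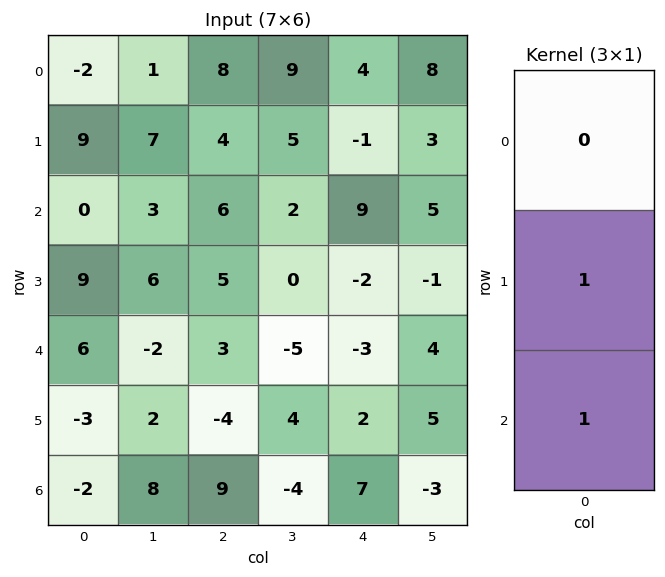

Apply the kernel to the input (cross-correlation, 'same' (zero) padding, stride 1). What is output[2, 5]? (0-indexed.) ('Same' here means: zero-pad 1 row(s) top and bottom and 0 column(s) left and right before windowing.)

4

The receptive field on the zero-padded input at this output position is [3 / 5 / -1]. Elementwise product with the kernel and sum: 5·1 + -1·1.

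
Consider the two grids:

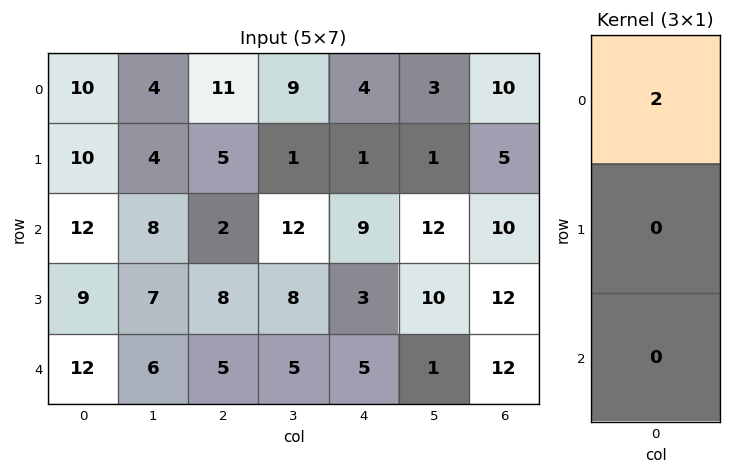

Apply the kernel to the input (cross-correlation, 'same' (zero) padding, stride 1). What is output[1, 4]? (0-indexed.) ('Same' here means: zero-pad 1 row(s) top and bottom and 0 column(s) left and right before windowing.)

The receptive field on the zero-padded input at this output position is [4 / 1 / 9]. Elementwise product with the kernel and sum: 4·2.

8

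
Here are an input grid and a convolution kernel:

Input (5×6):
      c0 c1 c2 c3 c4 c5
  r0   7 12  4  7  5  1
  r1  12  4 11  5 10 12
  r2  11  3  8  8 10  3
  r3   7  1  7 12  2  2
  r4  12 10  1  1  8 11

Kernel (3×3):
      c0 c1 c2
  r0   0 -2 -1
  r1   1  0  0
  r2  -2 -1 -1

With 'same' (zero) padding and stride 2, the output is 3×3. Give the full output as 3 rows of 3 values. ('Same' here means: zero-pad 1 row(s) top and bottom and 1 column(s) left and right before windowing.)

-16 -12 -25
-36 -45 -52
-15 -16 -5

Output[0,0]: The receptive field on the zero-padded input at this output position is [0 0 0 / 0 7 12 / 0 12 4]. Elementwise product with the kernel and sum: 0·-2 + 0·-1 + 0·1 + 0·-2 + 12·-1 + 4·-1.
Output[0,1]: The receptive field on the zero-padded input at this output position is [0 0 0 / 12 4 7 / 4 11 5]. Elementwise product with the kernel and sum: 0·-2 + 0·-1 + 12·1 + 4·-2 + 11·-1 + 5·-1.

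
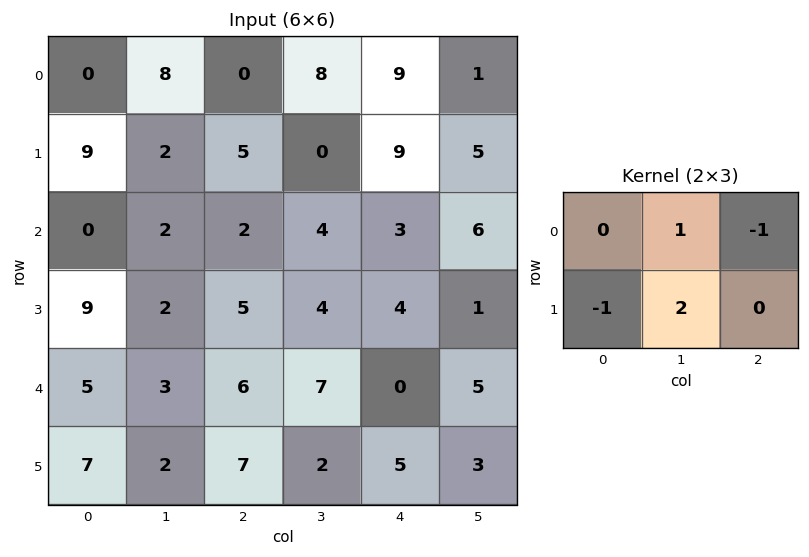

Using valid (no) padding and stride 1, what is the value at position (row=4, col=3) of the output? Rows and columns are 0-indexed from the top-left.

The receptive field on the input at this output position is [7 0 5 / 2 5 3]. Elementwise product with the kernel and sum: 0·1 + 5·-1 + 2·-1 + 5·2.

3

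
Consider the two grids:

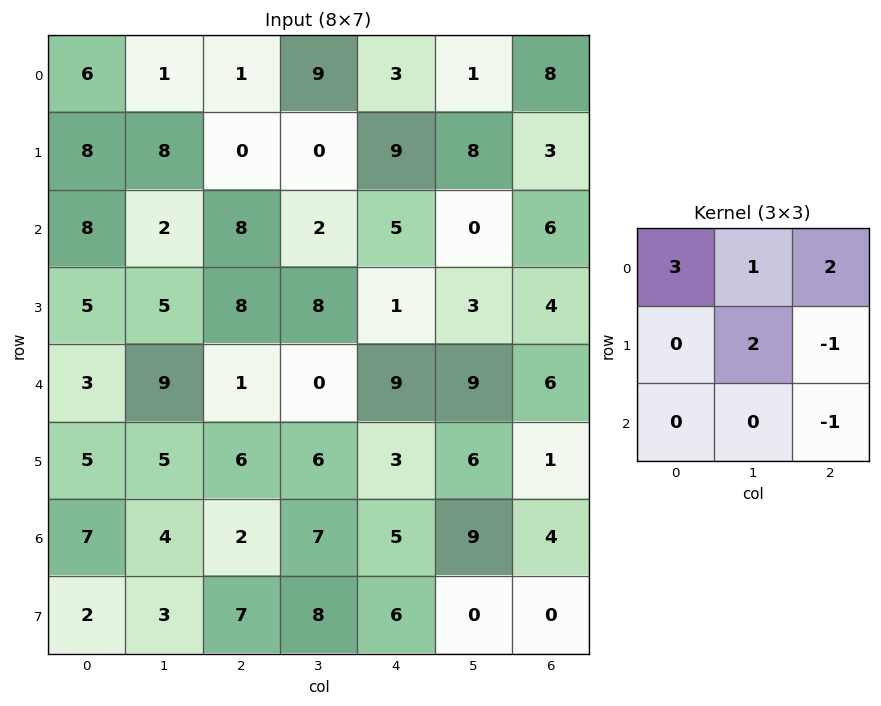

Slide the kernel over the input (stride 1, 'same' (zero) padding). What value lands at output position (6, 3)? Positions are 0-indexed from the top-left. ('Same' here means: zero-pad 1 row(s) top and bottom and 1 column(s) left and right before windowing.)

33

The receptive field on the zero-padded input at this output position is [6 6 3 / 2 7 5 / 7 8 6]. Elementwise product with the kernel and sum: 6·3 + 6·1 + 3·2 + 7·2 + 5·-1 + 6·-1.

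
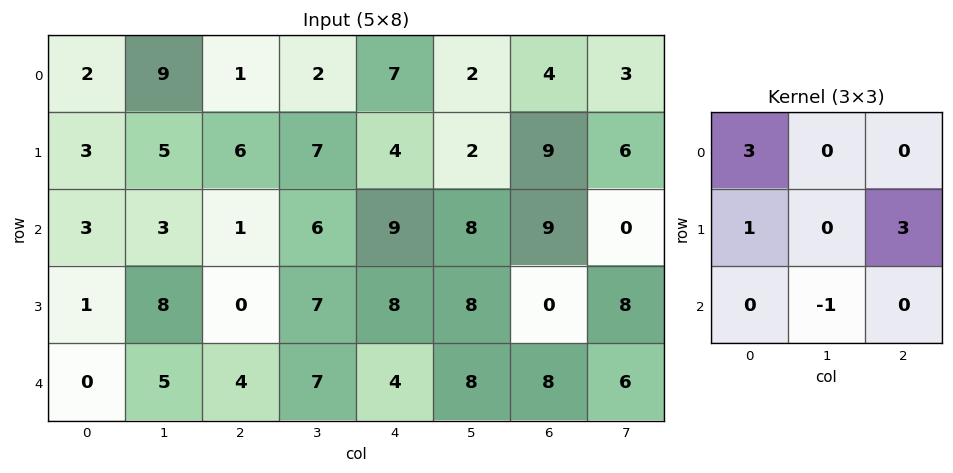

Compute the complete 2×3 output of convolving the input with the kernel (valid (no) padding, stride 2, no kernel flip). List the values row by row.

Output[0,0]: The receptive field on the input at this output position is [2 9 1 / 3 5 6 / 3 3 1]. Elementwise product with the kernel and sum: 2·3 + 3·1 + 6·3 + 3·-1.
Output[0,1]: The receptive field on the input at this output position is [1 2 7 / 6 7 4 / 1 6 9]. Elementwise product with the kernel and sum: 1·3 + 6·1 + 4·3 + 6·-1.

24 15 44
5 20 27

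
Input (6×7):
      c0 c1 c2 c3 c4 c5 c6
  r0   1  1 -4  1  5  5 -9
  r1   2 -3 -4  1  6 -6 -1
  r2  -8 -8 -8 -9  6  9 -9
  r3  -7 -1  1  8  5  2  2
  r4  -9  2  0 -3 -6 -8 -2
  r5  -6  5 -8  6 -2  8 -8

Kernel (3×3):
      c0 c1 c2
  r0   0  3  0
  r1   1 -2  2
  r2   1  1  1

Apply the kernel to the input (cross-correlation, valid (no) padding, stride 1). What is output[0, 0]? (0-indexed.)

-21

The receptive field on the input at this output position is [1 1 -4 / 2 -3 -4 / -8 -8 -8]. Elementwise product with the kernel and sum: 1·3 + 2·1 + -3·-2 + -4·2 + -8·1 + -8·1 + -8·1.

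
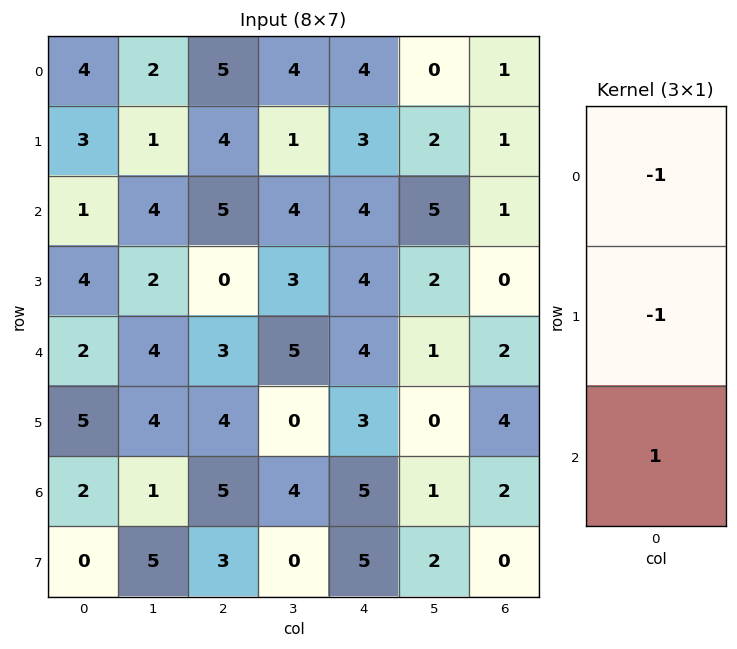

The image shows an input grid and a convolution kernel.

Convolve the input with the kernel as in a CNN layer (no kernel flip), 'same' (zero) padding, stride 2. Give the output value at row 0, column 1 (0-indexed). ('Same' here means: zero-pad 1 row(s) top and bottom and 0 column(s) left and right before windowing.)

The receptive field on the zero-padded input at this output position is [0 / 5 / 4]. Elementwise product with the kernel and sum: 0·-1 + 5·-1 + 4·1.

-1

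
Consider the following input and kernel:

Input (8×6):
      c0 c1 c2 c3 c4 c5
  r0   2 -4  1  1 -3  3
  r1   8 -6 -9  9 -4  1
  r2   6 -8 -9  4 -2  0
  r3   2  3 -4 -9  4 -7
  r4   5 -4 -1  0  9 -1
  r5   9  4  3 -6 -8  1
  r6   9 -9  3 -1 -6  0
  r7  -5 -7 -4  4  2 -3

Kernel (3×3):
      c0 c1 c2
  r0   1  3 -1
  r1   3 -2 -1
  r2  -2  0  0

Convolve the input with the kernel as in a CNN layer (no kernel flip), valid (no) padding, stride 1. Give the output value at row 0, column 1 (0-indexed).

5

The receptive field on the input at this output position is [-4 1 1 / -6 -9 9 / -8 -9 4]. Elementwise product with the kernel and sum: -4·1 + 1·3 + 1·-1 + -6·3 + -9·-2 + 9·-1 + -8·-2.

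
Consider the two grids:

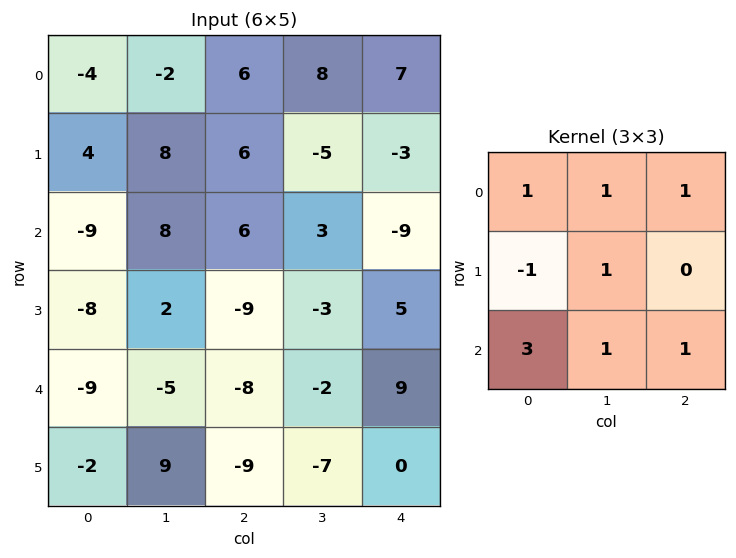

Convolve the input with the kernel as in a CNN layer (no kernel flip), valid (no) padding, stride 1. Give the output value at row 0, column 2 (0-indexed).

The receptive field on the input at this output position is [6 8 7 / 6 -5 -3 / 6 3 -9]. Elementwise product with the kernel and sum: 6·1 + 8·1 + 7·1 + 6·-1 + -5·1 + 6·3 + 3·1 + -9·1.

22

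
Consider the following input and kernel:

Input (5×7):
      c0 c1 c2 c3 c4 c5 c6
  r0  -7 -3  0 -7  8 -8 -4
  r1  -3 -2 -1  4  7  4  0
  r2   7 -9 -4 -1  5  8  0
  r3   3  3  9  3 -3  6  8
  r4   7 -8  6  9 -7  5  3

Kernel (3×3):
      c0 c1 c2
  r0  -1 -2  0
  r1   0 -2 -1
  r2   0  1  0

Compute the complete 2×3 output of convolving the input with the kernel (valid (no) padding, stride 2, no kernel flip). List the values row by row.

9 -2 8
-12 12 -36

Output[0,0]: The receptive field on the input at this output position is [-7 -3 0 / -3 -2 -1 / 7 -9 -4]. Elementwise product with the kernel and sum: -7·-1 + -3·-2 + -2·-2 + -1·-1 + -9·1.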